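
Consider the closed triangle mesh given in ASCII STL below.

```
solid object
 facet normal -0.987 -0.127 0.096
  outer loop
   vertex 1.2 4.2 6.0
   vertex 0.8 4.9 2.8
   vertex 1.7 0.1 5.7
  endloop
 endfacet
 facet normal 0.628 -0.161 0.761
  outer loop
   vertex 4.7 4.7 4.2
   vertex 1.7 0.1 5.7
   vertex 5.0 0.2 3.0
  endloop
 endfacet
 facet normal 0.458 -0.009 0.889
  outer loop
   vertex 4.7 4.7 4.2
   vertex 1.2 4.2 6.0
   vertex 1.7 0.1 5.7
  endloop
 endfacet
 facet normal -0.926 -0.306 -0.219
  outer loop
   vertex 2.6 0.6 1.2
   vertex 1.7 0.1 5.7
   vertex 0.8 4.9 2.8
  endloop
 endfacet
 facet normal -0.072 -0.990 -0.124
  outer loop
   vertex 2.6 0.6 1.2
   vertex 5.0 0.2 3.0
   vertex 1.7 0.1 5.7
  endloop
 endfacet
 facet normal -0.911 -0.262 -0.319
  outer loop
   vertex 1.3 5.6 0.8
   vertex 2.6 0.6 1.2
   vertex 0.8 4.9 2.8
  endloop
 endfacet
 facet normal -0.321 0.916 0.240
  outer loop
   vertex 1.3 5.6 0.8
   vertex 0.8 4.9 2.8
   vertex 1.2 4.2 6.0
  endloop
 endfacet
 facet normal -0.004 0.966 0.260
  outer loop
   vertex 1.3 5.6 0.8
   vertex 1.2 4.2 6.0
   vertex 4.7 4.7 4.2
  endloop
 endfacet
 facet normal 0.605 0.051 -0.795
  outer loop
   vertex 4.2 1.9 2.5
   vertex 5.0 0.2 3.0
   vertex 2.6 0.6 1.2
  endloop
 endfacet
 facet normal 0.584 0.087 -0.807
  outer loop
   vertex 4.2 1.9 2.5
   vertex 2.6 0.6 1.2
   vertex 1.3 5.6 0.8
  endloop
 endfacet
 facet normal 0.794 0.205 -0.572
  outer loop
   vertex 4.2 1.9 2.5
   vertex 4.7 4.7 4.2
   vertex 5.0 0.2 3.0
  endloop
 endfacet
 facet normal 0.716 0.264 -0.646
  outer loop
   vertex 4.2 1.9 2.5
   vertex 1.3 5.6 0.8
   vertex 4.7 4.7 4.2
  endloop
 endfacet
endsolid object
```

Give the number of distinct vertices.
8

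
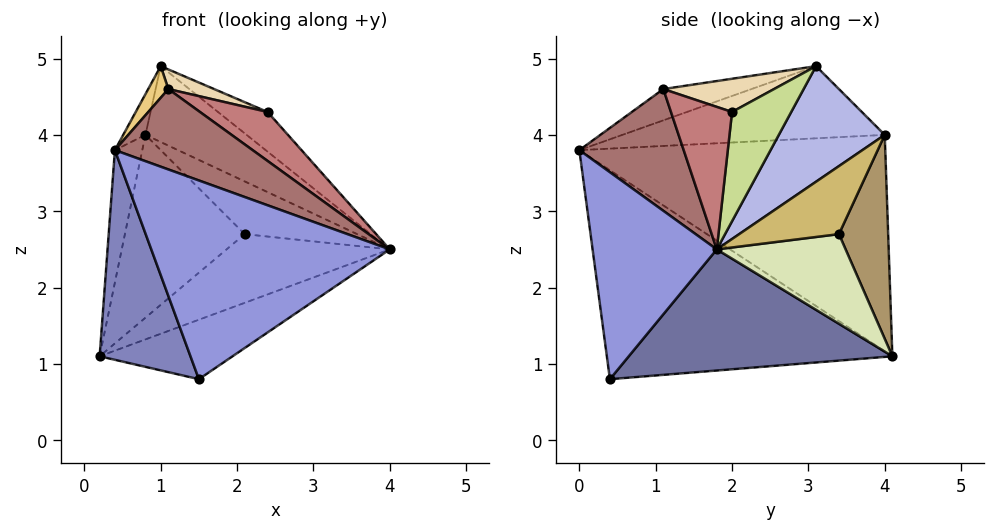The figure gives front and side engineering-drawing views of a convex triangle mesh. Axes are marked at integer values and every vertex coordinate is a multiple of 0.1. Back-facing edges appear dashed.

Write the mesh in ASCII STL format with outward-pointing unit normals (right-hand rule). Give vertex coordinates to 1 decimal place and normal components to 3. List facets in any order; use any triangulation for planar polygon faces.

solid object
 facet normal 0.456 0.230 -0.860
  outer loop
   vertex 1.5 0.4 0.8
   vertex 0.2 4.1 1.1
   vertex 4.0 1.8 2.5
  endloop
 endfacet
 facet normal -0.888 -0.282 -0.363
  outer loop
   vertex 1.5 0.4 0.8
   vertex 0.4 0.0 3.8
   vertex 0.2 4.1 1.1
  endloop
 endfacet
 facet normal 0.461 -0.886 0.051
  outer loop
   vertex 1.5 0.4 0.8
   vertex 4.0 1.8 2.5
   vertex 0.4 0.0 3.8
  endloop
 endfacet
 facet normal 0.639 0.610 0.468
  outer loop
   vertex 0.8 4.0 4.0
   vertex 1.0 3.1 4.9
   vertex 4.0 1.8 2.5
  endloop
 endfacet
 facet normal -0.975 0.087 0.205
  outer loop
   vertex 0.8 4.0 4.0
   vertex 0.2 4.1 1.1
   vertex 0.4 0.0 3.8
  endloop
 endfacet
 facet normal -0.953 0.081 0.292
  outer loop
   vertex 0.8 4.0 4.0
   vertex 0.4 0.0 3.8
   vertex 1.0 3.1 4.9
  endloop
 endfacet
 facet normal 0.654 0.549 0.521
  outer loop
   vertex 2.4 2.0 4.3
   vertex 4.0 1.8 2.5
   vertex 1.0 3.1 4.9
  endloop
 endfacet
 facet normal 0.577 0.731 -0.365
  outer loop
   vertex 2.1 3.4 2.7
   vertex 4.0 1.8 2.5
   vertex 0.2 4.1 1.1
  endloop
 endfacet
 facet normal 0.380 0.924 -0.047
  outer loop
   vertex 2.1 3.4 2.7
   vertex 0.2 4.1 1.1
   vertex 0.8 4.0 4.0
  endloop
 endfacet
 facet normal 0.632 0.713 0.303
  outer loop
   vertex 2.1 3.4 2.7
   vertex 0.8 4.0 4.0
   vertex 4.0 1.8 2.5
  endloop
 endfacet
 facet normal -0.637 -0.145 0.757
  outer loop
   vertex 1.1 1.1 4.6
   vertex 1.0 3.1 4.9
   vertex 0.4 0.0 3.8
  endloop
 endfacet
 facet normal 0.305 -0.126 0.944
  outer loop
   vertex 1.1 1.1 4.6
   vertex 2.4 2.0 4.3
   vertex 1.0 3.1 4.9
  endloop
 endfacet
 facet normal 0.525 -0.693 0.494
  outer loop
   vertex 1.1 1.1 4.6
   vertex 0.4 0.0 3.8
   vertex 4.0 1.8 2.5
  endloop
 endfacet
 facet normal 0.555 -0.614 0.561
  outer loop
   vertex 1.1 1.1 4.6
   vertex 4.0 1.8 2.5
   vertex 2.4 2.0 4.3
  endloop
 endfacet
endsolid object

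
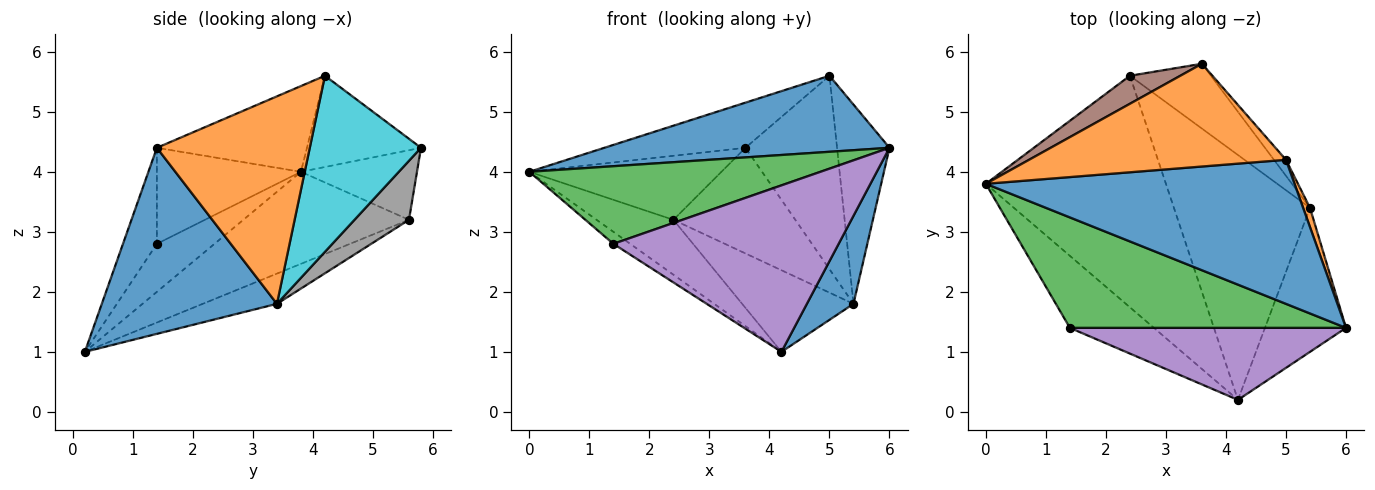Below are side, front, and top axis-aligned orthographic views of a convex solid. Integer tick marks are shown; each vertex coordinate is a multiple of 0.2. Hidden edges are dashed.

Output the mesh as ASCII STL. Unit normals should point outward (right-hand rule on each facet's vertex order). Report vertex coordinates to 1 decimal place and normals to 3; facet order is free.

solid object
 facet normal -0.239 -0.453 0.859
  outer loop
   vertex 5.0 4.2 5.6
   vertex 0.0 3.8 4.0
   vertex 6.0 1.4 4.4
  endloop
 endfacet
 facet normal -0.309 0.382 0.871
  outer loop
   vertex 5.0 4.2 5.6
   vertex 3.6 5.8 4.4
   vertex 0.0 3.8 4.0
  endloop
 endfacet
 facet normal -0.274 -0.553 0.787
  outer loop
   vertex 1.4 1.4 2.8
   vertex 6.0 1.4 4.4
   vertex 0.0 3.8 4.0
  endloop
 endfacet
 facet normal -0.491 0.143 -0.859
  outer loop
   vertex 1.4 1.4 2.8
   vertex 0.0 3.8 4.0
   vertex 4.2 0.2 1.0
  endloop
 endfacet
 facet normal -0.137 -0.909 0.393
  outer loop
   vertex 1.4 1.4 2.8
   vertex 4.2 0.2 1.0
   vertex 6.0 1.4 4.4
  endloop
 endfacet
 facet normal -0.484 0.802 0.351
  outer loop
   vertex 2.4 5.6 3.2
   vertex 0.0 3.8 4.0
   vertex 3.6 5.8 4.4
  endloop
 endfacet
 facet normal -0.445 0.207 -0.871
  outer loop
   vertex 2.4 5.6 3.2
   vertex 4.2 0.2 1.0
   vertex 0.0 3.8 4.0
  endloop
 endfacet
 facet normal 0.356 0.796 -0.489
  outer loop
   vertex 5.4 3.4 1.8
   vertex 2.4 5.6 3.2
   vertex 3.6 5.8 4.4
  endloop
 endfacet
 facet normal -0.206 0.309 -0.928
  outer loop
   vertex 5.4 3.4 1.8
   vertex 4.2 0.2 1.0
   vertex 2.4 5.6 3.2
  endloop
 endfacet
 facet normal 0.771 0.635 -0.053
  outer loop
   vertex 5.4 3.4 1.8
   vertex 3.6 5.8 4.4
   vertex 5.0 4.2 5.6
  endloop
 endfacet
 facet normal 0.891 -0.237 -0.388
  outer loop
   vertex 5.4 3.4 1.8
   vertex 6.0 1.4 4.4
   vertex 4.2 0.2 1.0
  endloop
 endfacet
 facet normal 0.945 0.324 0.031
  outer loop
   vertex 5.4 3.4 1.8
   vertex 5.0 4.2 5.6
   vertex 6.0 1.4 4.4
  endloop
 endfacet
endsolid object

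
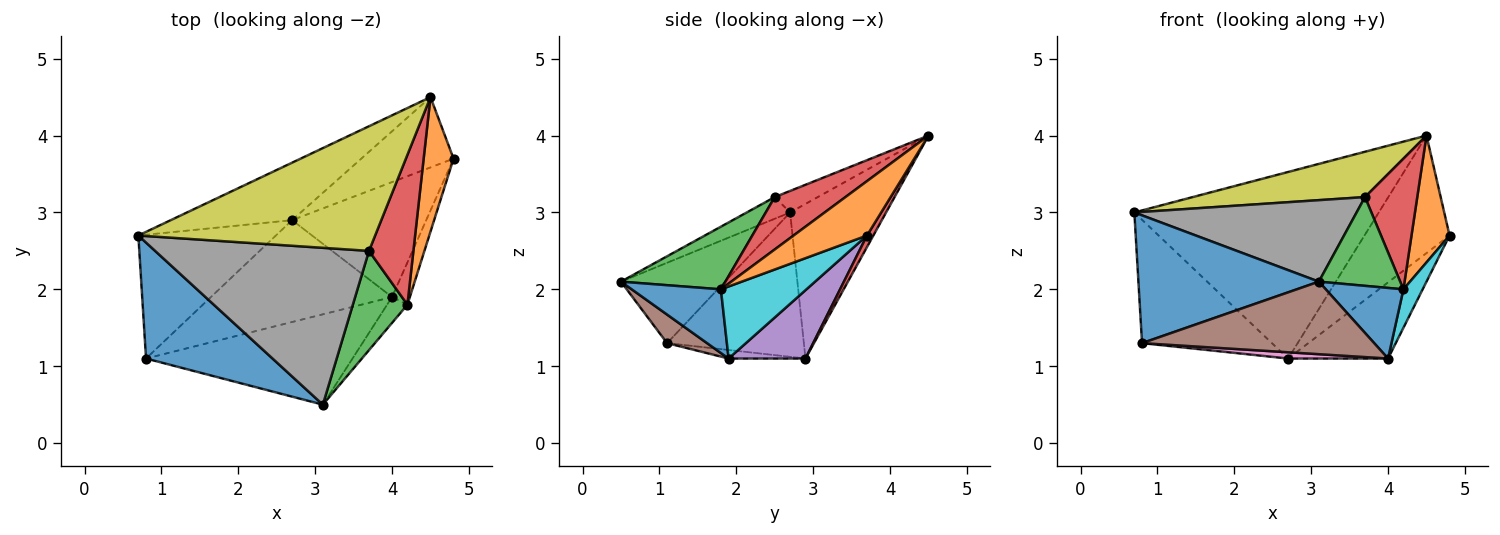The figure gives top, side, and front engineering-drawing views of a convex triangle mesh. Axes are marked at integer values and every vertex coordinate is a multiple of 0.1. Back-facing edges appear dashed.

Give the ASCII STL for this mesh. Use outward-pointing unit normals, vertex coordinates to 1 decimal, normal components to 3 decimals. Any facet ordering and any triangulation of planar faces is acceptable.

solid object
 facet normal -0.393 -0.681 0.618
  outer loop
   vertex 0.8 1.1 1.3
   vertex 3.1 0.5 2.1
   vertex 0.7 2.7 3.0
  endloop
 endfacet
 facet normal -0.597 0.567 -0.568
  outer loop
   vertex 0.8 1.1 1.3
   vertex 0.7 2.7 3.0
   vertex 2.7 2.9 1.1
  endloop
 endfacet
 facet normal -0.351 0.895 -0.276
  outer loop
   vertex 4.5 4.5 4.0
   vertex 2.7 2.9 1.1
   vertex 0.7 2.7 3.0
  endloop
 endfacet
 facet normal 0.064 0.856 -0.512
  outer loop
   vertex 4.5 4.5 4.0
   vertex 4.8 3.7 2.7
   vertex 2.7 2.9 1.1
  endloop
 endfacet
 facet normal 0.391 0.508 -0.767
  outer loop
   vertex 4.0 1.9 1.1
   vertex 2.7 2.9 1.1
   vertex 4.8 3.7 2.7
  endloop
 endfacet
 facet normal 0.107 -0.623 -0.775
  outer loop
   vertex 4.0 1.9 1.1
   vertex 3.1 0.5 2.1
   vertex 0.8 1.1 1.3
  endloop
 endfacet
 facet normal -0.047 -0.061 -0.997
  outer loop
   vertex 4.0 1.9 1.1
   vertex 0.8 1.1 1.3
   vertex 2.7 2.9 1.1
  endloop
 endfacet
 facet normal -0.090 -0.459 0.884
  outer loop
   vertex 3.7 2.5 3.2
   vertex 0.7 2.7 3.0
   vertex 3.1 0.5 2.1
  endloop
 endfacet
 facet normal -0.085 -0.341 0.936
  outer loop
   vertex 3.7 2.5 3.2
   vertex 4.5 4.5 4.0
   vertex 0.7 2.7 3.0
  endloop
 endfacet
 facet normal 0.948 -0.213 -0.234
  outer loop
   vertex 4.2 1.8 2.0
   vertex 4.0 1.9 1.1
   vertex 4.8 3.7 2.7
  endloop
 endfacet
 facet normal 0.733 -0.638 -0.234
  outer loop
   vertex 4.2 1.8 2.0
   vertex 3.1 0.5 2.1
   vertex 4.0 1.9 1.1
  endloop
 endfacet
 facet normal 0.798 -0.414 0.439
  outer loop
   vertex 4.2 1.8 2.0
   vertex 4.8 3.7 2.7
   vertex 4.5 4.5 4.0
  endloop
 endfacet
 facet normal 0.650 -0.507 0.566
  outer loop
   vertex 4.2 1.8 2.0
   vertex 3.7 2.5 3.2
   vertex 3.1 0.5 2.1
  endloop
 endfacet
 facet normal 0.664 -0.491 0.563
  outer loop
   vertex 4.2 1.8 2.0
   vertex 4.5 4.5 4.0
   vertex 3.7 2.5 3.2
  endloop
 endfacet
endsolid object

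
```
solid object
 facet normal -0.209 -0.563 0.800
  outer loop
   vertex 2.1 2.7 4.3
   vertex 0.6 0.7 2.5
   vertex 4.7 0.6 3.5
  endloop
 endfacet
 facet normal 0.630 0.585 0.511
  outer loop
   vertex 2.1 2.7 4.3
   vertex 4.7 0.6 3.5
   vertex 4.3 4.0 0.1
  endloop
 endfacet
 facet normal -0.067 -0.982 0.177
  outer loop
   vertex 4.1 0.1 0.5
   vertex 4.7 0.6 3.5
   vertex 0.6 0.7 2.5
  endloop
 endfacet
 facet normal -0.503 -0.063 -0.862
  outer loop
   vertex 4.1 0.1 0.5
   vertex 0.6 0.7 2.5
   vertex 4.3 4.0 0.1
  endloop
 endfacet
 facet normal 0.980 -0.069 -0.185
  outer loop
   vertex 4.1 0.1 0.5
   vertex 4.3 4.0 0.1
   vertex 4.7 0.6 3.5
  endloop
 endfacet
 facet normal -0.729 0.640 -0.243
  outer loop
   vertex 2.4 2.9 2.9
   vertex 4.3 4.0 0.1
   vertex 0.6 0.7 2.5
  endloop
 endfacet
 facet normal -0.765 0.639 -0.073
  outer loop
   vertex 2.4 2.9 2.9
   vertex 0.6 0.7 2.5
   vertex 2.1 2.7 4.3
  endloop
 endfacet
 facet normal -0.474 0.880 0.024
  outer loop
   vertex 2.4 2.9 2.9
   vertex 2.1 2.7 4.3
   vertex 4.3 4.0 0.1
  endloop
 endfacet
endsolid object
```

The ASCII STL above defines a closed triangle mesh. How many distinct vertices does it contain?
6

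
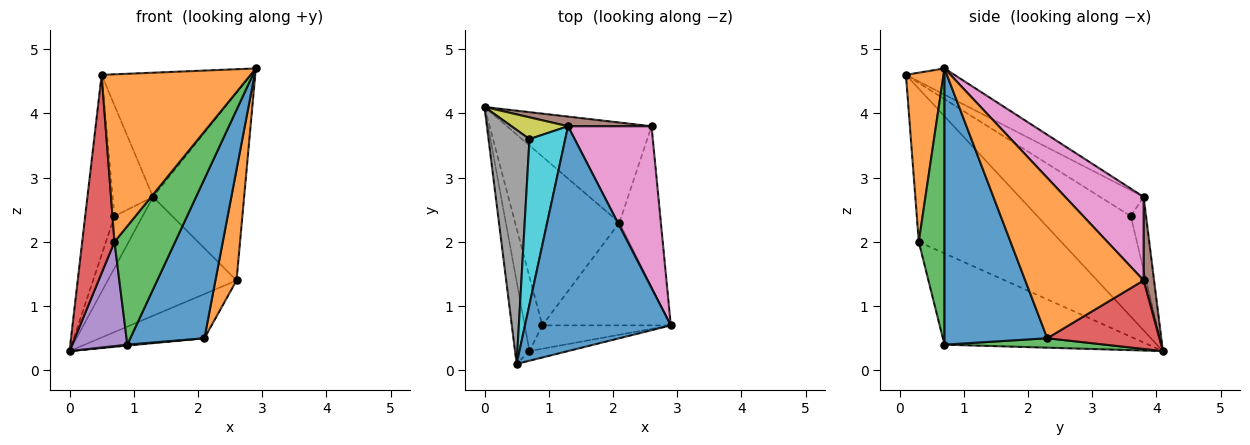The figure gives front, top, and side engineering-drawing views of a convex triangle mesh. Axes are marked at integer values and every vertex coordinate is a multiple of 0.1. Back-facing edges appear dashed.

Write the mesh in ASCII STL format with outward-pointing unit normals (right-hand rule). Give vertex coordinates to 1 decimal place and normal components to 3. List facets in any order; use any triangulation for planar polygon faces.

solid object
 facet normal -0.155 0.478 0.865
  outer loop
   vertex 1.3 3.8 2.7
   vertex 0.5 0.1 4.6
   vertex 2.9 0.7 4.7
  endloop
 endfacet
 facet normal 0.244 -0.968 -0.056
  outer loop
   vertex 0.7 0.3 2.0
   vertex 2.9 0.7 4.7
   vertex 0.5 0.1 4.6
  endloop
 endfacet
 facet normal 0.384 -0.906 -0.179
  outer loop
   vertex 0.7 0.3 2.0
   vertex 0.9 0.7 0.4
   vertex 2.9 0.7 4.7
  endloop
 endfacet
 facet normal -0.971 -0.220 -0.092
  outer loop
   vertex 0.7 0.3 2.0
   vertex 0.5 0.1 4.6
   vertex 0.0 4.1 0.3
  endloop
 endfacet
 facet normal -0.949 -0.257 -0.183
  outer loop
   vertex 0.7 0.3 2.0
   vertex 0.0 4.1 0.3
   vertex 0.9 0.7 0.4
  endloop
 endfacet
 facet normal 0.081 0.993 0.081
  outer loop
   vertex 2.6 3.8 1.4
   vertex 0.0 4.1 0.3
   vertex 1.3 3.8 2.7
  endloop
 endfacet
 facet normal 0.546 0.635 0.546
  outer loop
   vertex 2.6 3.8 1.4
   vertex 1.3 3.8 2.7
   vertex 2.9 0.7 4.7
  endloop
 endfacet
 facet normal -0.889 0.279 0.363
  outer loop
   vertex 0.7 3.6 2.4
   vertex 0.0 4.1 0.3
   vertex 0.5 0.1 4.6
  endloop
 endfacet
 facet normal -0.448 0.825 0.346
  outer loop
   vertex 0.7 3.6 2.4
   vertex 1.3 3.8 2.7
   vertex 0.0 4.1 0.3
  endloop
 endfacet
 facet normal -0.515 0.477 0.712
  outer loop
   vertex 0.7 3.6 2.4
   vertex 0.5 0.1 4.6
   vertex 1.3 3.8 2.7
  endloop
 endfacet
 facet normal 0.759 -0.547 -0.353
  outer loop
   vertex 2.1 2.3 0.5
   vertex 2.9 0.7 4.7
   vertex 0.9 0.7 0.4
  endloop
 endfacet
 facet normal 0.954 -0.170 -0.247
  outer loop
   vertex 2.1 2.3 0.5
   vertex 2.6 3.8 1.4
   vertex 2.9 0.7 4.7
  endloop
 endfacet
 facet normal 0.090 -0.005 -0.996
  outer loop
   vertex 2.1 2.3 0.5
   vertex 0.9 0.7 0.4
   vertex 0.0 4.1 0.3
  endloop
 endfacet
 facet normal 0.398 0.371 -0.839
  outer loop
   vertex 2.1 2.3 0.5
   vertex 0.0 4.1 0.3
   vertex 2.6 3.8 1.4
  endloop
 endfacet
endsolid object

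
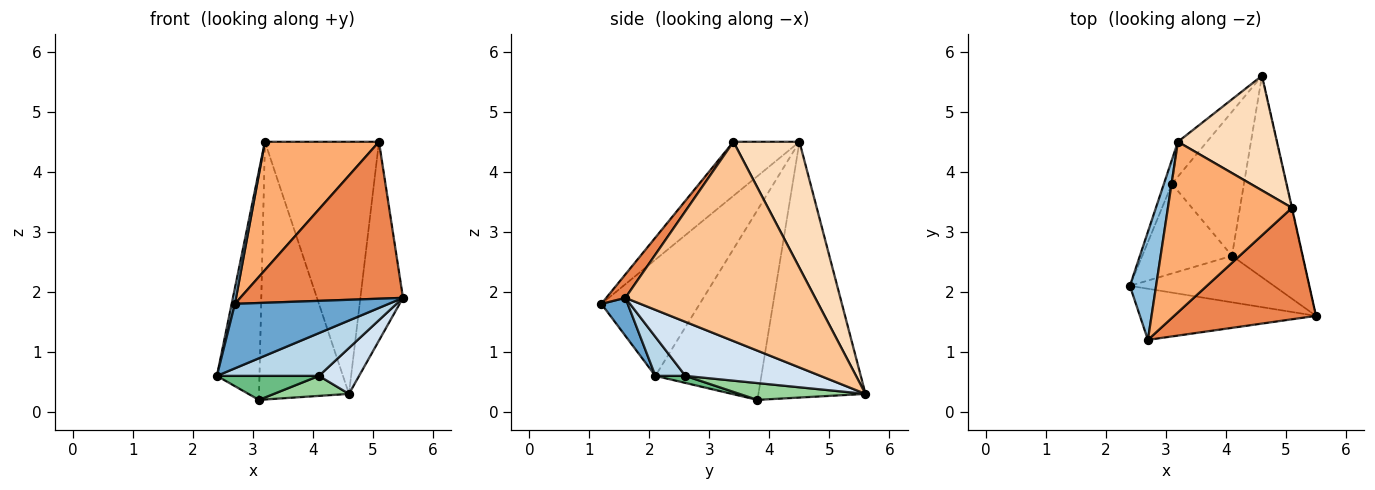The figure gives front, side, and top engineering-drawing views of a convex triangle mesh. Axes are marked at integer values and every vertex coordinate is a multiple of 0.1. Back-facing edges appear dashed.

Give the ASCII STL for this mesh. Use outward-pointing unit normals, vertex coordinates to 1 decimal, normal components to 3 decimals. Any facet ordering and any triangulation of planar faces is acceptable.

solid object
 facet normal 0.133 -0.777 -0.616
  outer loop
   vertex 2.7 1.2 1.8
   vertex 2.4 2.1 0.6
   vertex 5.5 1.6 1.9
  endloop
 endfacet
 facet normal -0.975 -0.032 0.220
  outer loop
   vertex 2.7 1.2 1.8
   vertex 3.2 4.5 4.5
   vertex 2.4 2.1 0.6
  endloop
 endfacet
 facet normal 0.195 -0.664 -0.721
  outer loop
   vertex 4.1 2.6 0.6
   vertex 5.5 1.6 1.9
   vertex 2.4 2.1 0.6
  endloop
 endfacet
 facet normal 0.598 -0.178 -0.781
  outer loop
   vertex 4.1 2.6 0.6
   vertex 4.6 5.6 0.3
   vertex 5.5 1.6 1.9
  endloop
 endfacet
 facet normal 0.095 -0.812 0.576
  outer loop
   vertex 5.1 3.4 4.5
   vertex 2.7 1.2 1.8
   vertex 5.5 1.6 1.9
  endloop
 endfacet
 facet normal -0.329 -0.568 0.755
  outer loop
   vertex 5.1 3.4 4.5
   vertex 3.2 4.5 4.5
   vertex 2.7 1.2 1.8
  endloop
 endfacet
 facet normal 0.976 0.219 -0.001
  outer loop
   vertex 5.1 3.4 4.5
   vertex 5.5 1.6 1.9
   vertex 4.6 5.6 0.3
  endloop
 endfacet
 facet normal 0.466 0.805 0.366
  outer loop
   vertex 5.1 3.4 4.5
   vertex 4.6 5.6 0.3
   vertex 3.2 4.5 4.5
  endloop
 endfacet
 facet normal 0.076 -0.258 -0.963
  outer loop
   vertex 3.1 3.8 0.2
   vertex 4.1 2.6 0.6
   vertex 2.4 2.1 0.6
  endloop
 endfacet
 facet normal 0.225 -0.134 -0.965
  outer loop
   vertex 3.1 3.8 0.2
   vertex 4.6 5.6 0.3
   vertex 4.1 2.6 0.6
  endloop
 endfacet
 facet normal -0.927 0.373 -0.039
  outer loop
   vertex 3.1 3.8 0.2
   vertex 2.4 2.1 0.6
   vertex 3.2 4.5 4.5
  endloop
 endfacet
 facet normal -0.763 0.641 -0.087
  outer loop
   vertex 3.1 3.8 0.2
   vertex 3.2 4.5 4.5
   vertex 4.6 5.6 0.3
  endloop
 endfacet
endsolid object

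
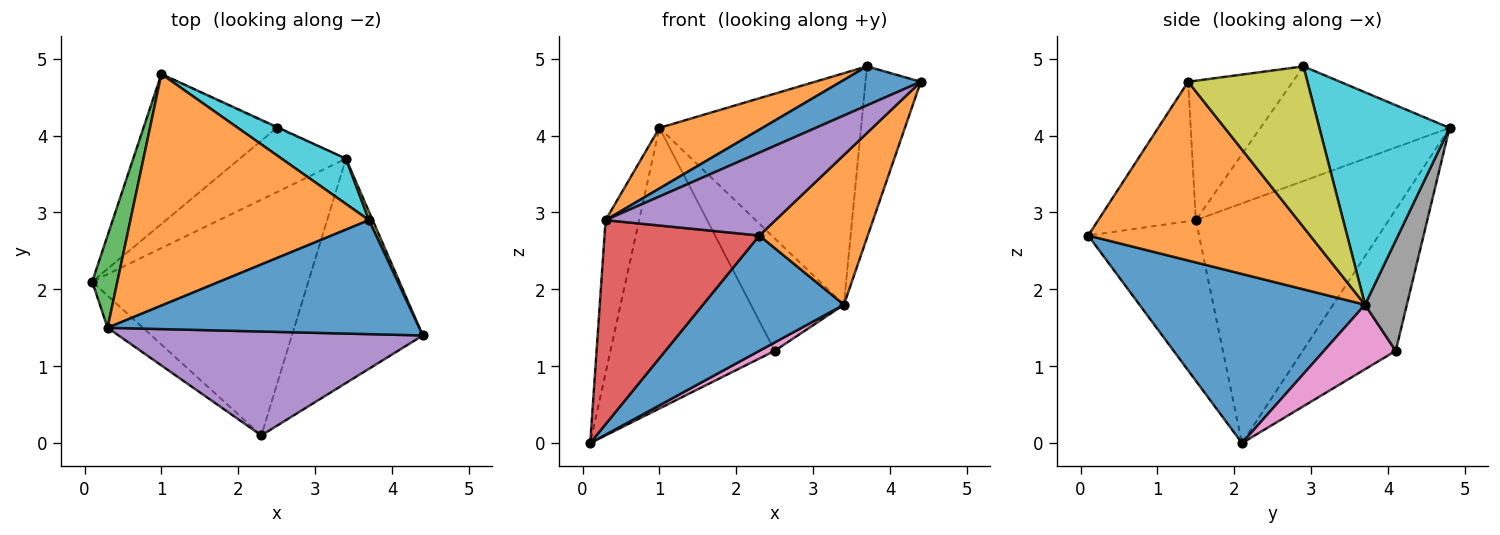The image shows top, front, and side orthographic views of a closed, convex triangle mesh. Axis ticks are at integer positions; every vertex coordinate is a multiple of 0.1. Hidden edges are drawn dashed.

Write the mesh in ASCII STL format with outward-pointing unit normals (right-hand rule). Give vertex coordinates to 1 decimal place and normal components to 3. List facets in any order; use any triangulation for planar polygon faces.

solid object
 facet normal 0.575 -0.359 -0.735
  outer loop
   vertex 3.4 3.7 1.8
   vertex 2.3 0.1 2.7
   vertex 0.1 2.1 0.0
  endloop
 endfacet
 facet normal 0.751 -0.367 -0.550
  outer loop
   vertex 3.4 3.7 1.8
   vertex 4.4 1.4 4.7
   vertex 2.3 0.1 2.7
  endloop
 endfacet
 facet normal -0.980 0.170 0.103
  outer loop
   vertex 0.3 1.5 2.9
   vertex 1.0 4.8 4.1
   vertex 0.1 2.1 0.0
  endloop
 endfacet
 facet normal -0.577 -0.807 -0.127
  outer loop
   vertex 0.3 1.5 2.9
   vertex 0.1 2.1 0.0
   vertex 2.3 0.1 2.7
  endloop
 endfacet
 facet normal -0.337 -0.587 0.736
  outer loop
   vertex 0.3 1.5 2.9
   vertex 2.3 0.1 2.7
   vertex 4.4 1.4 4.7
  endloop
 endfacet
 facet normal -0.447 0.789 -0.422
  outer loop
   vertex 2.5 4.1 1.2
   vertex 0.1 2.1 0.0
   vertex 1.0 4.8 4.1
  endloop
 endfacet
 facet normal 0.517 -0.111 -0.849
  outer loop
   vertex 2.5 4.1 1.2
   vertex 3.4 3.7 1.8
   vertex 0.1 2.1 0.0
  endloop
 endfacet
 facet normal 0.410 0.912 -0.008
  outer loop
   vertex 2.5 4.1 1.2
   vertex 1.0 4.8 4.1
   vertex 3.4 3.7 1.8
  endloop
 endfacet
 facet normal 0.907 0.421 0.021
  outer loop
   vertex 3.7 2.9 4.9
   vertex 4.4 1.4 4.7
   vertex 3.4 3.7 1.8
  endloop
 endfacet
 facet normal 0.535 0.829 0.162
  outer loop
   vertex 3.7 2.9 4.9
   vertex 3.4 3.7 1.8
   vertex 1.0 4.8 4.1
  endloop
 endfacet
 facet normal -0.390 -0.298 0.871
  outer loop
   vertex 3.7 2.9 4.9
   vertex 0.3 1.5 2.9
   vertex 4.4 1.4 4.7
  endloop
 endfacet
 facet normal -0.422 -0.230 0.877
  outer loop
   vertex 3.7 2.9 4.9
   vertex 1.0 4.8 4.1
   vertex 0.3 1.5 2.9
  endloop
 endfacet
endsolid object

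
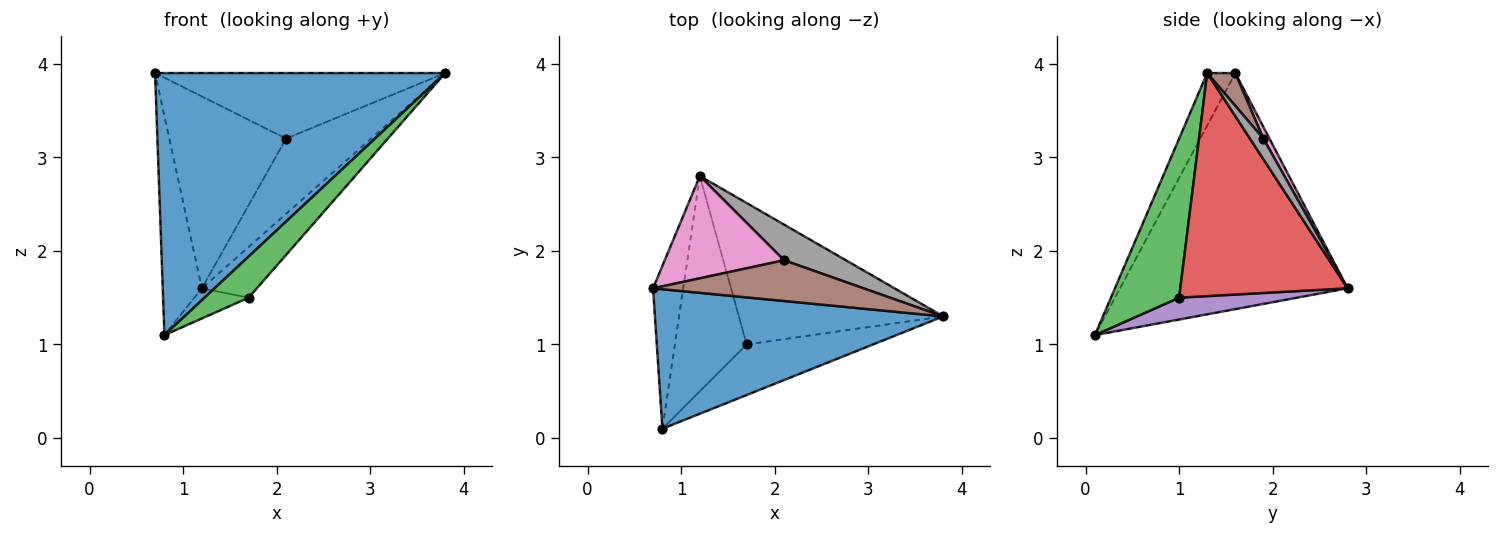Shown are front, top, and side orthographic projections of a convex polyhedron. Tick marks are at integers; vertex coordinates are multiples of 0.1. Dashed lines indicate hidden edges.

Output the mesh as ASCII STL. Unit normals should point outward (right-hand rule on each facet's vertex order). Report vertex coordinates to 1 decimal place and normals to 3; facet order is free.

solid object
 facet normal -0.085 -0.880 0.468
  outer loop
   vertex 0.8 0.1 1.1
   vertex 3.8 1.3 3.9
   vertex 0.7 1.6 3.9
  endloop
 endfacet
 facet normal -0.978 0.168 -0.125
  outer loop
   vertex 1.2 2.8 1.6
   vertex 0.8 0.1 1.1
   vertex 0.7 1.6 3.9
  endloop
 endfacet
 facet normal 0.699 -0.452 -0.555
  outer loop
   vertex 1.7 1.0 1.5
   vertex 3.8 1.3 3.9
   vertex 0.8 0.1 1.1
  endloop
 endfacet
 facet normal 0.717 0.236 -0.656
  outer loop
   vertex 1.7 1.0 1.5
   vertex 1.2 2.8 1.6
   vertex 3.8 1.3 3.9
  endloop
 endfacet
 facet normal 0.289 0.133 -0.948
  outer loop
   vertex 1.7 1.0 1.5
   vertex 0.8 0.1 1.1
   vertex 1.2 2.8 1.6
  endloop
 endfacet
 facet normal 0.082 0.846 0.526
  outer loop
   vertex 2.1 1.9 3.2
   vertex 0.7 1.6 3.9
   vertex 3.8 1.3 3.9
  endloop
 endfacet
 facet normal 0.046 0.882 0.470
  outer loop
   vertex 2.1 1.9 3.2
   vertex 1.2 2.8 1.6
   vertex 0.7 1.6 3.9
  endloop
 endfacet
 facet normal 0.141 0.895 0.424
  outer loop
   vertex 2.1 1.9 3.2
   vertex 3.8 1.3 3.9
   vertex 1.2 2.8 1.6
  endloop
 endfacet
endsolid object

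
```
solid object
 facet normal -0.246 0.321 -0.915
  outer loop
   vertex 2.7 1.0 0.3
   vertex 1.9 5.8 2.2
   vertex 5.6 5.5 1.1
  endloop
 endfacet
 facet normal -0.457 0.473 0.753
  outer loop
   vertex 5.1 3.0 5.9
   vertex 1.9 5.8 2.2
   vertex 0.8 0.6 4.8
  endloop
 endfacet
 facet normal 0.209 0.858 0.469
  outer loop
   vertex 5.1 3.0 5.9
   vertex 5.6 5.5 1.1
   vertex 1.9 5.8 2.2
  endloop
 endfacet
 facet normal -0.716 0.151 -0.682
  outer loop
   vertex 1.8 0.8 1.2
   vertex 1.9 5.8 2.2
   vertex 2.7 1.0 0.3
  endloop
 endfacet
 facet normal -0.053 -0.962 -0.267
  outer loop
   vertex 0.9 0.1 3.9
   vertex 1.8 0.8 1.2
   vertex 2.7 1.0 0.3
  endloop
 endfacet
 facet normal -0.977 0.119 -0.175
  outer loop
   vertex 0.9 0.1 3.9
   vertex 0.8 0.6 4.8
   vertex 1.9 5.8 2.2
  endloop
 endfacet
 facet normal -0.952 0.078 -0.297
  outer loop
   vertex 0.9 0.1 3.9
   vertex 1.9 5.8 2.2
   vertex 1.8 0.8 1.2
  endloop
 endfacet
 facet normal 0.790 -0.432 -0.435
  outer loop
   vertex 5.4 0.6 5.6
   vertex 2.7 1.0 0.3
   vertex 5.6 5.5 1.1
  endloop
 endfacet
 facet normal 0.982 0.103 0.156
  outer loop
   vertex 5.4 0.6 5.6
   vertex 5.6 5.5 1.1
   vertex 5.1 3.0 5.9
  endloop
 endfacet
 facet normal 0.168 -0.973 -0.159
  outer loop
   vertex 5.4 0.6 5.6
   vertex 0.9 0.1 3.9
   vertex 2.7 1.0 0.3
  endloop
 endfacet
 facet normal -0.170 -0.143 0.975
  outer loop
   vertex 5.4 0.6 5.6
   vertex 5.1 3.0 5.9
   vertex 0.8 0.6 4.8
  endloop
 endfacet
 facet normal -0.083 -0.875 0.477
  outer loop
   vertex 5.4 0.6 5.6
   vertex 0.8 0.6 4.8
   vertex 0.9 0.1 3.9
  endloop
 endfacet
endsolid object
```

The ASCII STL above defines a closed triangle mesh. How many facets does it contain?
12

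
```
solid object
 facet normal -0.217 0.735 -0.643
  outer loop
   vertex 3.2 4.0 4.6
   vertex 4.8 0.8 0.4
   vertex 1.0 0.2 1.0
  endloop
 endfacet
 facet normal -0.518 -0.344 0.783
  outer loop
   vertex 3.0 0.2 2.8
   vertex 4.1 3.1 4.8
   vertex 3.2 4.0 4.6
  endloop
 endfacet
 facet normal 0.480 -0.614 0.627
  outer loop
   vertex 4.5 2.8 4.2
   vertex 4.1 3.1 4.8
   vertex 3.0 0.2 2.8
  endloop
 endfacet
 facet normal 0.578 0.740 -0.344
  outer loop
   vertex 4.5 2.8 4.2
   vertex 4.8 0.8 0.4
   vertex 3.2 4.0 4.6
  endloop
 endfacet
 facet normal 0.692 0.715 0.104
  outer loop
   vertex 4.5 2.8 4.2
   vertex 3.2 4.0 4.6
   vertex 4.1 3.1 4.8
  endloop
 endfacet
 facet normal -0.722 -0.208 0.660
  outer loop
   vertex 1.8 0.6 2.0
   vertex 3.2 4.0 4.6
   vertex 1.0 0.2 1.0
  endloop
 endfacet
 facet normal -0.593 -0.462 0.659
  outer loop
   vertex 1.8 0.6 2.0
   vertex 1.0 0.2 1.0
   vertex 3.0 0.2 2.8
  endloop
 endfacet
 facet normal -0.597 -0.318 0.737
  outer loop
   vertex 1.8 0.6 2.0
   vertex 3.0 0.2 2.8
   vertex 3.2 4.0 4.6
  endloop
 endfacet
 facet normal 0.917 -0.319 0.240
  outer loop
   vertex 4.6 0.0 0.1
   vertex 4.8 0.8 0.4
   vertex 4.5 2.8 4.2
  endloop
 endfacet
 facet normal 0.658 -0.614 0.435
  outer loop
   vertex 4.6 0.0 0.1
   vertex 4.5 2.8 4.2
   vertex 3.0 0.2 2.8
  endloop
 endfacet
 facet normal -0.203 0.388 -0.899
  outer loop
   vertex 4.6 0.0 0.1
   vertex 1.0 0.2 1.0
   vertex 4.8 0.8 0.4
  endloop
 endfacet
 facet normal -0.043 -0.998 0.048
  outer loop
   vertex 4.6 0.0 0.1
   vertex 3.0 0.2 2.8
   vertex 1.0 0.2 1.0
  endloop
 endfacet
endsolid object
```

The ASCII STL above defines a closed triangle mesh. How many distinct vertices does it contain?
8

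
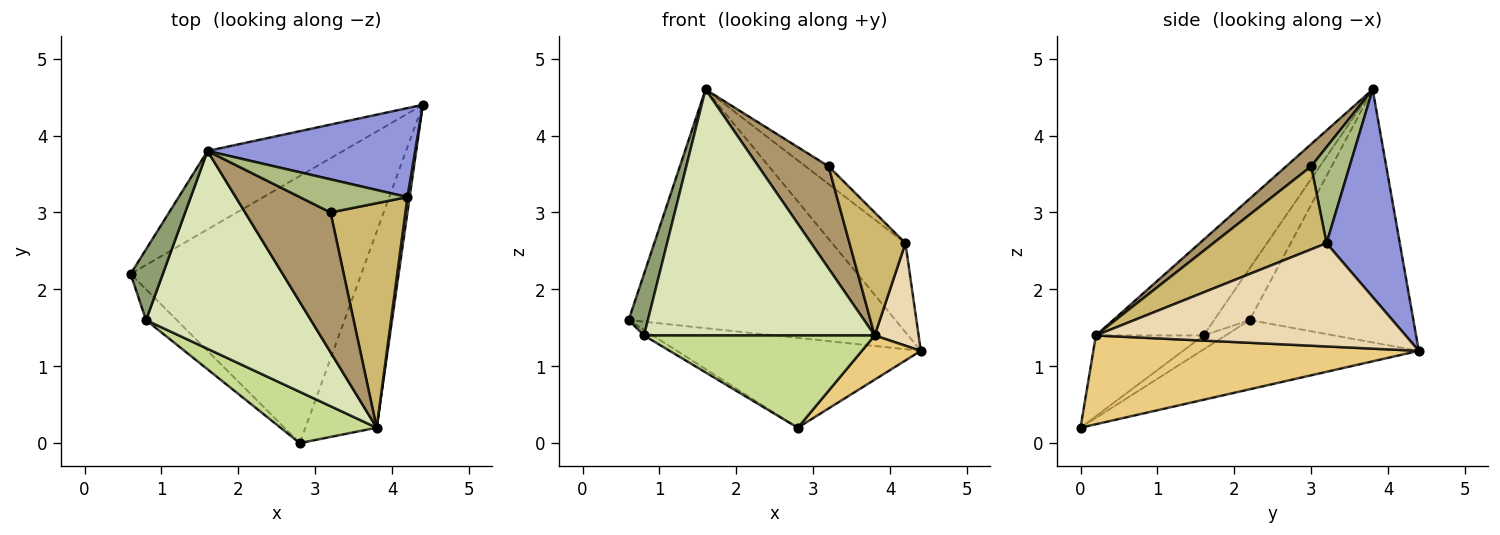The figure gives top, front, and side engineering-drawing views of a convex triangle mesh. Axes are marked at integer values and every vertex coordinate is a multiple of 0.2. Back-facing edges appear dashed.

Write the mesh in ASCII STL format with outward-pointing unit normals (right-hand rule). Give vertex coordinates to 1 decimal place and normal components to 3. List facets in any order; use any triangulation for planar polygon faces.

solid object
 facet normal -0.274 0.307 -0.912
  outer loop
   vertex 2.8 0.0 0.2
   vertex 0.6 2.2 1.6
   vertex 4.4 4.4 1.2
  endloop
 endfacet
 facet normal -0.504 0.821 -0.270
  outer loop
   vertex 1.6 3.8 4.6
   vertex 4.4 4.4 1.2
   vertex 0.6 2.2 1.6
  endloop
 endfacet
 facet normal 0.577 0.577 0.577
  outer loop
   vertex 4.2 3.2 2.6
   vertex 4.4 4.4 1.2
   vertex 1.6 3.8 4.6
  endloop
 endfacet
 facet normal -0.408 0.163 -0.898
  outer loop
   vertex 0.8 1.6 1.4
   vertex 0.6 2.2 1.6
   vertex 2.8 0.0 0.2
  endloop
 endfacet
 facet normal -0.772 -0.417 0.480
  outer loop
   vertex 0.8 1.6 1.4
   vertex 1.6 3.8 4.6
   vertex 0.6 2.2 1.6
  endloop
 endfacet
 facet normal 0.618 0.371 0.693
  outer loop
   vertex 3.2 3.0 3.6
   vertex 4.2 3.2 2.6
   vertex 1.6 3.8 4.6
  endloop
 endfacet
 facet normal -0.378 -0.809 0.450
  outer loop
   vertex 3.8 0.2 1.4
   vertex 0.8 1.6 1.4
   vertex 2.8 0.0 0.2
  endloop
 endfacet
 facet normal -0.342 -0.732 0.589
  outer loop
   vertex 3.8 0.2 1.4
   vertex 1.6 3.8 4.6
   vertex 0.8 1.6 1.4
  endloop
 endfacet
 facet normal 0.206 -0.577 0.790
  outer loop
   vertex 3.8 0.2 1.4
   vertex 3.2 3.0 3.6
   vertex 1.6 3.8 4.6
  endloop
 endfacet
 facet normal 0.697 -0.344 0.629
  outer loop
   vertex 3.8 0.2 1.4
   vertex 4.2 3.2 2.6
   vertex 3.2 3.0 3.6
  endloop
 endfacet
 facet normal 0.772 -0.140 -0.620
  outer loop
   vertex 3.8 0.2 1.4
   vertex 2.8 0.0 0.2
   vertex 4.4 4.4 1.2
  endloop
 endfacet
 facet normal 0.990 -0.140 0.021
  outer loop
   vertex 3.8 0.2 1.4
   vertex 4.4 4.4 1.2
   vertex 4.2 3.2 2.6
  endloop
 endfacet
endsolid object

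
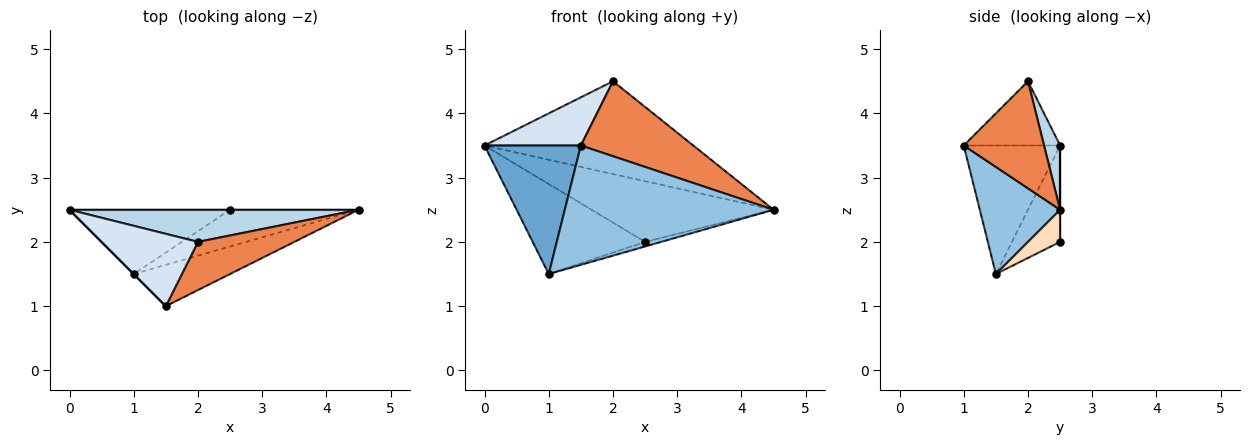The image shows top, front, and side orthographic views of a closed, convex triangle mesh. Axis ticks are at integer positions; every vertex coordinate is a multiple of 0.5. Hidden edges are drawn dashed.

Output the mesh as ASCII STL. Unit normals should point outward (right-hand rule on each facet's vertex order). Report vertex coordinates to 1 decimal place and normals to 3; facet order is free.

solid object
 facet normal -0.707 -0.707 0.000
  outer loop
   vertex 1.0 1.5 1.5
   vertex 1.5 1.0 3.5
   vertex 0.0 2.5 3.5
  endloop
 endfacet
 facet normal 0.342 -0.888 -0.307
  outer loop
   vertex 1.0 1.5 1.5
   vertex 4.5 2.5 2.5
   vertex 1.5 1.0 3.5
  endloop
 endfacet
 facet normal 0.072 0.942 0.326
  outer loop
   vertex 2.0 2.0 4.5
   vertex 4.5 2.5 2.5
   vertex 0.0 2.5 3.5
  endloop
 endfacet
 facet normal -0.485 -0.485 0.728
  outer loop
   vertex 2.0 2.0 4.5
   vertex 0.0 2.5 3.5
   vertex 1.5 1.0 3.5
  endloop
 endfacet
 facet normal 0.515 -0.721 0.464
  outer loop
   vertex 2.0 2.0 4.5
   vertex 1.5 1.0 3.5
   vertex 4.5 2.5 2.5
  endloop
 endfacet
 facet normal 0.000 1.000 0.000
  outer loop
   vertex 2.5 2.5 2.0
   vertex 0.0 2.5 3.5
   vertex 4.5 2.5 2.5
  endloop
 endfacet
 facet normal -0.329 0.768 -0.549
  outer loop
   vertex 2.5 2.5 2.0
   vertex 1.0 1.5 1.5
   vertex 0.0 2.5 3.5
  endloop
 endfacet
 facet normal 0.241 0.120 -0.963
  outer loop
   vertex 2.5 2.5 2.0
   vertex 4.5 2.5 2.5
   vertex 1.0 1.5 1.5
  endloop
 endfacet
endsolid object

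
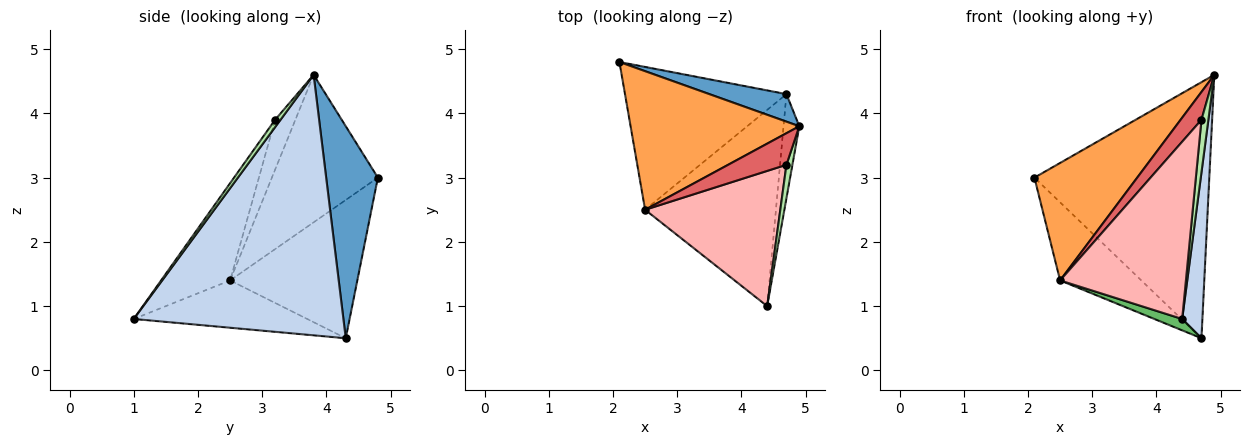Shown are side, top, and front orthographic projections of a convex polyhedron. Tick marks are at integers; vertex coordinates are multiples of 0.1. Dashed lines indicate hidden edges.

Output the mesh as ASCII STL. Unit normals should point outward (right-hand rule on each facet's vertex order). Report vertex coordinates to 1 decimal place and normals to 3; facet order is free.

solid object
 facet normal 0.282 0.954 0.103
  outer loop
   vertex 4.7 4.3 0.5
   vertex 2.1 4.8 3.0
   vertex 4.9 3.8 4.6
  endloop
 endfacet
 facet normal 0.994 -0.096 -0.060
  outer loop
   vertex 4.7 4.3 0.5
   vertex 4.9 3.8 4.6
   vertex 4.4 1.0 0.8
  endloop
 endfacet
 facet normal -0.555 -0.538 0.635
  outer loop
   vertex 2.5 2.5 1.4
   vertex 4.9 3.8 4.6
   vertex 2.1 4.8 3.0
  endloop
 endfacet
 facet normal -0.601 0.383 -0.701
  outer loop
   vertex 2.5 2.5 1.4
   vertex 2.1 4.8 3.0
   vertex 4.7 4.3 0.5
  endloop
 endfacet
 facet normal -0.340 -0.054 -0.939
  outer loop
   vertex 2.5 2.5 1.4
   vertex 4.7 4.3 0.5
   vertex 4.4 1.0 0.8
  endloop
 endfacet
 facet normal 0.550 -0.705 0.447
  outer loop
   vertex 4.7 3.2 3.9
   vertex 4.4 1.0 0.8
   vertex 4.9 3.8 4.6
  endloop
 endfacet
 facet normal -0.540 -0.556 0.631
  outer loop
   vertex 4.7 3.2 3.9
   vertex 4.9 3.8 4.6
   vertex 2.5 2.5 1.4
  endloop
 endfacet
 facet normal -0.400 -0.729 0.556
  outer loop
   vertex 4.7 3.2 3.9
   vertex 2.5 2.5 1.4
   vertex 4.4 1.0 0.8
  endloop
 endfacet
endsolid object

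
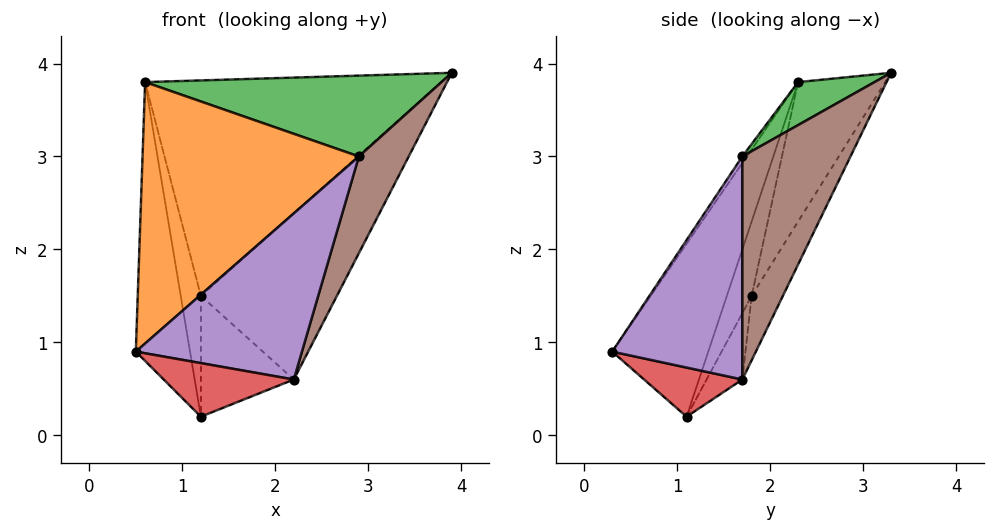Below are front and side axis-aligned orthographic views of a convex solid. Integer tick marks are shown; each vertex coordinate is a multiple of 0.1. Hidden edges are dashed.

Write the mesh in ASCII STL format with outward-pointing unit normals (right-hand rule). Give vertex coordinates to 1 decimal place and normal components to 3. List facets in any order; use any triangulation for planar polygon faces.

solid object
 facet normal -0.832 0.470 -0.295
  outer loop
   vertex 0.6 2.3 3.8
   vertex 1.2 1.1 0.2
   vertex 0.5 0.3 0.9
  endloop
 endfacet
 facet normal -0.017 -0.823 0.568
  outer loop
   vertex 0.6 2.3 3.8
   vertex 0.5 0.3 0.9
   vertex 2.9 1.7 3.0
  endloop
 endfacet
 facet normal 0.142 -0.551 0.822
  outer loop
   vertex 0.6 2.3 3.8
   vertex 2.9 1.7 3.0
   vertex 3.9 3.3 3.9
  endloop
 endfacet
 facet normal 0.576 -0.762 -0.296
  outer loop
   vertex 2.2 1.7 0.6
   vertex 0.5 0.3 0.9
   vertex 1.2 1.1 0.2
  endloop
 endfacet
 facet normal 0.607 -0.775 -0.177
  outer loop
   vertex 2.2 1.7 0.6
   vertex 2.9 1.7 3.0
   vertex 0.5 0.3 0.9
  endloop
 endfacet
 facet normal 0.878 -0.405 -0.256
  outer loop
   vertex 2.2 1.7 0.6
   vertex 3.9 3.3 3.9
   vertex 2.9 1.7 3.0
  endloop
 endfacet
 facet normal -0.735 0.597 -0.322
  outer loop
   vertex 1.2 1.8 1.5
   vertex 1.2 1.1 0.2
   vertex 0.6 2.3 3.8
  endloop
 endfacet
 facet normal -0.321 0.834 -0.449
  outer loop
   vertex 1.2 1.8 1.5
   vertex 2.2 1.7 0.6
   vertex 1.2 1.1 0.2
  endloop
 endfacet
 facet normal -0.272 0.923 -0.272
  outer loop
   vertex 1.2 1.8 1.5
   vertex 0.6 2.3 3.8
   vertex 3.9 3.3 3.9
  endloop
 endfacet
 facet normal -0.211 0.918 -0.336
  outer loop
   vertex 1.2 1.8 1.5
   vertex 3.9 3.3 3.9
   vertex 2.2 1.7 0.6
  endloop
 endfacet
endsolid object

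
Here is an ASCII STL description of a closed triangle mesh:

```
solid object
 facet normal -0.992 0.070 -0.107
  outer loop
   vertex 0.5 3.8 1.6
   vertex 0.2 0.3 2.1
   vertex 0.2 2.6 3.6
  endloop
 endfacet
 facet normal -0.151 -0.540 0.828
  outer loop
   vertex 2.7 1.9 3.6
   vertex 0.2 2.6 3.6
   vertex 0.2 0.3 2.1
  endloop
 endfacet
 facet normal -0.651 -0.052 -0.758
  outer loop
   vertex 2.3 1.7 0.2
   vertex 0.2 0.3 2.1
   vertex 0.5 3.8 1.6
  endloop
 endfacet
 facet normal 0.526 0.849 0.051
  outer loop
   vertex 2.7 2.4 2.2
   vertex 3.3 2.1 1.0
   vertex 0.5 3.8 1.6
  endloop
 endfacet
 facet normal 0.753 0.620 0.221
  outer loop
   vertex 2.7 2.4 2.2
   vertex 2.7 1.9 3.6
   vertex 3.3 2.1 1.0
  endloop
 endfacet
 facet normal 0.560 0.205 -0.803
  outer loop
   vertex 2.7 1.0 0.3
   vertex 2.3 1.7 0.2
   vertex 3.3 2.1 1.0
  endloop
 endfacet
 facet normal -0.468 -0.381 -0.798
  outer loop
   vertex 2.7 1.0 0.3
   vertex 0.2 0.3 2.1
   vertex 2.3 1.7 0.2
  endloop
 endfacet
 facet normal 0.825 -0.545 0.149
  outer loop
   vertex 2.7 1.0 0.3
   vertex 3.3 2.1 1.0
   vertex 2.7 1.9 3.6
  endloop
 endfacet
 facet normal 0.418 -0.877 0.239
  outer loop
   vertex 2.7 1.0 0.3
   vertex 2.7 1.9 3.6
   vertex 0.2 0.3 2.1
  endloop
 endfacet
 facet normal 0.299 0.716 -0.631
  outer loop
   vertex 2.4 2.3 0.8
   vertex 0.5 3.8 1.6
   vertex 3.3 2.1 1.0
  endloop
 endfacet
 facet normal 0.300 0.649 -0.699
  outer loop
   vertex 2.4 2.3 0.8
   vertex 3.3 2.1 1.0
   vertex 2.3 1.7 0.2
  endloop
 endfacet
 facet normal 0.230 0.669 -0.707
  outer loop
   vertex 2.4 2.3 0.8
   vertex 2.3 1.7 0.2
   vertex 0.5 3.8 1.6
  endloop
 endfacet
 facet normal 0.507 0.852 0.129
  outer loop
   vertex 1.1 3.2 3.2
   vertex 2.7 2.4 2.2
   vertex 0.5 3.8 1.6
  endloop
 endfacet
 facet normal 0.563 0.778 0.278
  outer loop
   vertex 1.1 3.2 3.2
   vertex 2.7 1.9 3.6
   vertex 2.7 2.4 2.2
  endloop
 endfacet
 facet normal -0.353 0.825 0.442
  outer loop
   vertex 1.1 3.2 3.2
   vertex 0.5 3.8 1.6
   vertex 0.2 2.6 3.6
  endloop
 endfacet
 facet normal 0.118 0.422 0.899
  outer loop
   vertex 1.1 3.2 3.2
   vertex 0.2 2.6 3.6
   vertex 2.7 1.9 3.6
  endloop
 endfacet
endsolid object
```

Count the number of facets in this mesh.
16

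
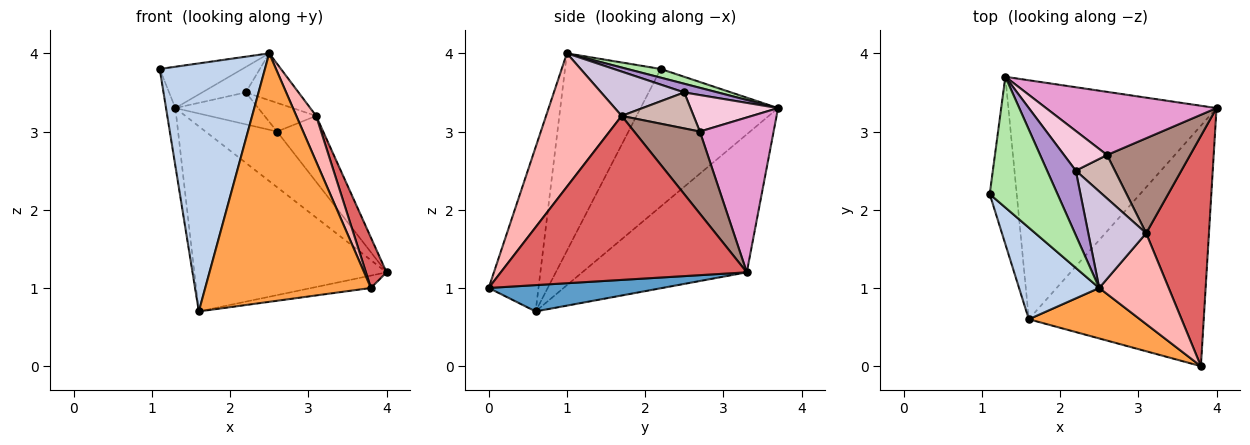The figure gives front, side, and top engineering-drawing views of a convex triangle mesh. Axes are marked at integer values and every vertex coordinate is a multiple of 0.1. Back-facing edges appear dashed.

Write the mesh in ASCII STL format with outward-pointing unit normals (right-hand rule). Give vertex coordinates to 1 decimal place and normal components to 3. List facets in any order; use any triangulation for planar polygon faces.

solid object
 facet normal 0.149 0.051 -0.988
  outer loop
   vertex 1.6 0.6 0.7
   vertex 4.0 3.3 1.2
   vertex 3.8 0.0 1.0
  endloop
 endfacet
 facet normal -0.649 -0.713 0.264
  outer loop
   vertex 2.5 1.0 4.0
   vertex 1.1 2.2 3.8
   vertex 1.6 0.6 0.7
  endloop
 endfacet
 facet normal -0.282 -0.940 0.191
  outer loop
   vertex 2.5 1.0 4.0
   vertex 1.6 0.6 0.7
   vertex 3.8 0.0 1.0
  endloop
 endfacet
 facet normal -0.979 0.066 -0.192
  outer loop
   vertex 1.3 3.7 3.3
   vertex 1.6 0.6 0.7
   vertex 1.1 2.2 3.8
  endloop
 endfacet
 facet normal -0.464 0.542 -0.700
  outer loop
   vertex 1.3 3.7 3.3
   vertex 4.0 3.3 1.2
   vertex 1.6 0.6 0.7
  endloop
 endfacet
 facet normal 0.121 0.299 0.946
  outer loop
   vertex 1.3 3.7 3.3
   vertex 1.1 2.2 3.8
   vertex 2.5 1.0 4.0
  endloop
 endfacet
 facet normal 0.931 -0.078 0.357
  outer loop
   vertex 3.1 1.7 3.2
   vertex 3.8 0.0 1.0
   vertex 4.0 3.3 1.2
  endloop
 endfacet
 facet normal 0.864 -0.226 0.450
  outer loop
   vertex 3.1 1.7 3.2
   vertex 2.5 1.0 4.0
   vertex 3.8 0.0 1.0
  endloop
 endfacet
 facet normal 0.271 0.353 0.895
  outer loop
   vertex 2.2 2.5 3.5
   vertex 1.3 3.7 3.3
   vertex 2.5 1.0 4.0
  endloop
 endfacet
 facet normal 0.567 0.360 0.741
  outer loop
   vertex 2.2 2.5 3.5
   vertex 2.5 1.0 4.0
   vertex 3.1 1.7 3.2
  endloop
 endfacet
 facet normal 0.630 0.443 0.638
  outer loop
   vertex 2.6 2.7 3.0
   vertex 3.1 1.7 3.2
   vertex 4.0 3.3 1.2
  endloop
 endfacet
 facet normal 0.609 0.437 0.662
  outer loop
   vertex 2.6 2.7 3.0
   vertex 2.2 2.5 3.5
   vertex 3.1 1.7 3.2
  endloop
 endfacet
 facet normal 0.563 0.546 0.620
  outer loop
   vertex 2.6 2.7 3.0
   vertex 4.0 3.3 1.2
   vertex 1.3 3.7 3.3
  endloop
 endfacet
 facet normal 0.552 0.522 0.650
  outer loop
   vertex 2.6 2.7 3.0
   vertex 1.3 3.7 3.3
   vertex 2.2 2.5 3.5
  endloop
 endfacet
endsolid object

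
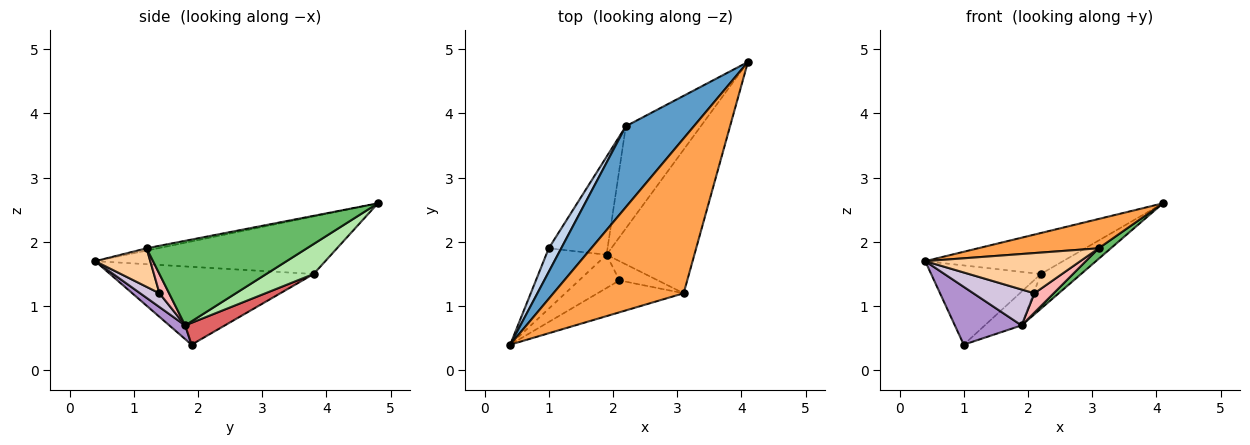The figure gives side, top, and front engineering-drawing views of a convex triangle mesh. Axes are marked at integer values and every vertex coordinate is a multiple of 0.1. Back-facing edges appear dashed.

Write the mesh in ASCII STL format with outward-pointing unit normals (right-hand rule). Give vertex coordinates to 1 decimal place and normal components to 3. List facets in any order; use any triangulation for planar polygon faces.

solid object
 facet normal -0.602 0.361 0.712
  outer loop
   vertex 2.2 3.8 1.5
   vertex 0.4 0.4 1.7
   vertex 4.1 4.8 2.6
  endloop
 endfacet
 facet normal -0.872 0.470 0.140
  outer loop
   vertex 2.2 3.8 1.5
   vertex 1.0 1.9 0.4
   vertex 0.4 0.4 1.7
  endloop
 endfacet
 facet normal -0.018 -0.186 0.982
  outer loop
   vertex 3.1 1.2 1.9
   vertex 4.1 4.8 2.6
   vertex 0.4 0.4 1.7
  endloop
 endfacet
 facet normal 0.268 -0.755 -0.599
  outer loop
   vertex 2.1 1.4 1.2
   vertex 3.1 1.2 1.9
   vertex 0.4 0.4 1.7
  endloop
 endfacet
 facet normal 0.693 -0.053 -0.719
  outer loop
   vertex 1.9 1.8 0.7
   vertex 4.1 4.8 2.6
   vertex 3.1 1.2 1.9
  endloop
 endfacet
 facet normal 0.354 0.301 -0.885
  outer loop
   vertex 1.9 1.8 0.7
   vertex 2.2 3.8 1.5
   vertex 4.1 4.8 2.6
  endloop
 endfacet
 facet normal 0.331 0.307 -0.892
  outer loop
   vertex 1.9 1.8 0.7
   vertex 1.0 1.9 0.4
   vertex 2.2 3.8 1.5
  endloop
 endfacet
 facet normal 0.333 -0.667 -0.667
  outer loop
   vertex 1.9 1.8 0.7
   vertex 3.1 1.2 1.9
   vertex 2.1 1.4 1.2
  endloop
 endfacet
 facet normal 0.162 -0.682 -0.713
  outer loop
   vertex 1.9 1.8 0.7
   vertex 0.4 0.4 1.7
   vertex 1.0 1.9 0.4
  endloop
 endfacet
 facet normal 0.226 -0.715 -0.662
  outer loop
   vertex 1.9 1.8 0.7
   vertex 2.1 1.4 1.2
   vertex 0.4 0.4 1.7
  endloop
 endfacet
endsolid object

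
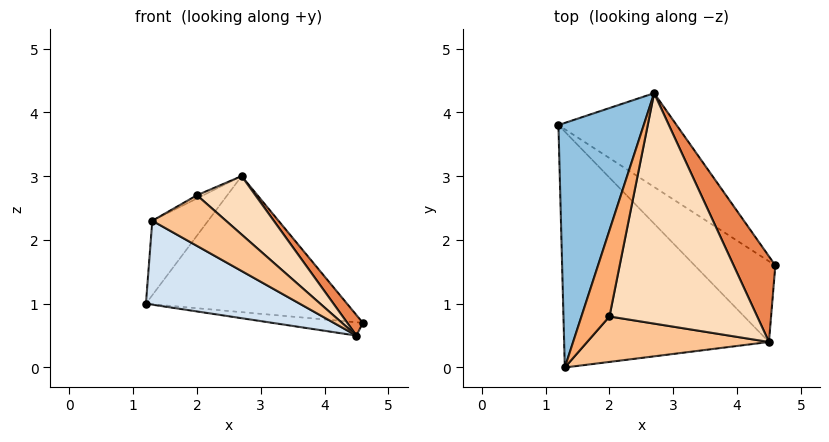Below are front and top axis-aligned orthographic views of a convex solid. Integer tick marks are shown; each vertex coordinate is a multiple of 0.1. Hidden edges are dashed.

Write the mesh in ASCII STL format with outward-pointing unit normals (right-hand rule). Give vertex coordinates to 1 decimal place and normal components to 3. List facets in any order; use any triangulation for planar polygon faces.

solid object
 facet normal 0.435 0.741 -0.511
  outer loop
   vertex 2.7 4.3 3.0
   vertex 4.6 1.6 0.7
   vertex 1.2 3.8 1.0
  endloop
 endfacet
 facet normal -0.808 0.171 0.563
  outer loop
   vertex 2.7 4.3 3.0
   vertex 1.2 3.8 1.0
   vertex 1.3 0.0 2.3
  endloop
 endfacet
 facet normal 0.018 0.163 -0.986
  outer loop
   vertex 4.5 0.4 0.5
   vertex 1.2 3.8 1.0
   vertex 4.6 1.6 0.7
  endloop
 endfacet
 facet normal -0.439 -0.301 -0.847
  outer loop
   vertex 4.5 0.4 0.5
   vertex 1.3 0.0 2.3
   vertex 1.2 3.8 1.0
  endloop
 endfacet
 facet normal 0.646 -0.178 0.742
  outer loop
   vertex 4.5 0.4 0.5
   vertex 4.6 1.6 0.7
   vertex 2.7 4.3 3.0
  endloop
 endfacet
 facet normal -0.523 0.032 0.852
  outer loop
   vertex 2.0 0.8 2.7
   vertex 2.7 4.3 3.0
   vertex 1.3 0.0 2.3
  endloop
 endfacet
 facet normal 0.424 -0.674 0.605
  outer loop
   vertex 2.0 0.8 2.7
   vertex 1.3 0.0 2.3
   vertex 4.5 0.4 0.5
  endloop
 endfacet
 facet normal 0.631 -0.191 0.752
  outer loop
   vertex 2.0 0.8 2.7
   vertex 4.5 0.4 0.5
   vertex 2.7 4.3 3.0
  endloop
 endfacet
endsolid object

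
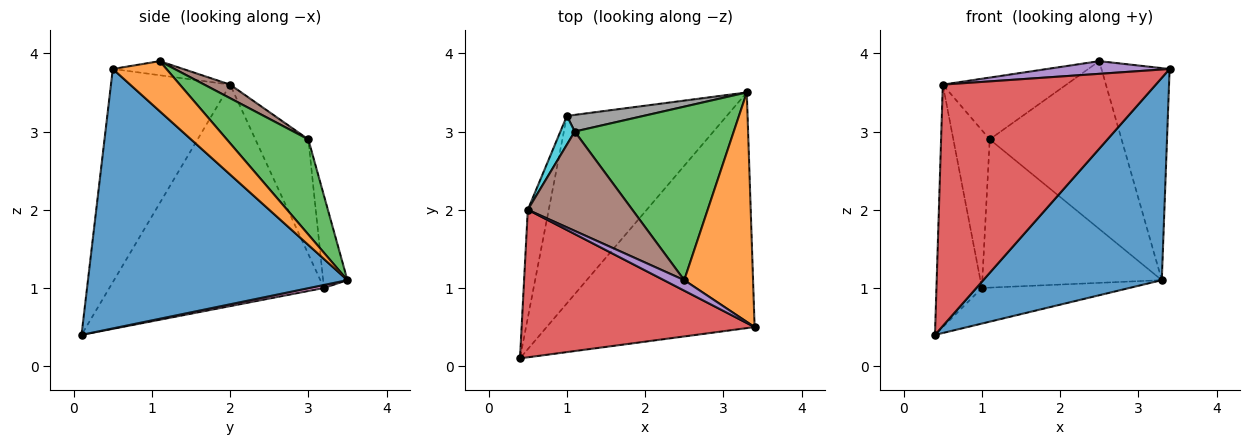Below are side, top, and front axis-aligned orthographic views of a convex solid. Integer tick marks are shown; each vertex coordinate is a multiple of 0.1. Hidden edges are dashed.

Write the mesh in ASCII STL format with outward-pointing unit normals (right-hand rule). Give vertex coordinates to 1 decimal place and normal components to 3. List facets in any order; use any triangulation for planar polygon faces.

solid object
 facet normal 0.688 -0.473 -0.551
  outer loop
   vertex 3.3 3.5 1.1
   vertex 3.4 0.5 3.8
   vertex 0.4 0.1 0.4
  endloop
 endfacet
 facet normal 0.471 0.599 0.648
  outer loop
   vertex 2.5 1.1 3.9
   vertex 3.4 0.5 3.8
   vertex 3.3 3.5 1.1
  endloop
 endfacet
 facet normal 0.395 0.639 0.660
  outer loop
   vertex 1.1 3.0 2.9
   vertex 2.5 1.1 3.9
   vertex 3.3 3.5 1.1
  endloop
 endfacet
 facet normal -0.431 -0.770 0.471
  outer loop
   vertex 0.5 2.0 3.6
   vertex 0.4 0.1 0.4
   vertex 3.4 0.5 3.8
  endloop
 endfacet
 facet normal -0.404 -0.704 0.584
  outer loop
   vertex 0.5 2.0 3.6
   vertex 3.4 0.5 3.8
   vertex 2.5 1.1 3.9
  endloop
 endfacet
 facet normal 0.110 0.525 0.844
  outer loop
   vertex 0.5 2.0 3.6
   vertex 2.5 1.1 3.9
   vertex 1.1 3.0 2.9
  endloop
 endfacet
 facet normal 0.018 0.187 -0.982
  outer loop
   vertex 1.0 3.2 1.0
   vertex 3.3 3.5 1.1
   vertex 0.4 0.1 0.4
  endloop
 endfacet
 facet normal -0.133 0.985 0.111
  outer loop
   vertex 1.0 3.2 1.0
   vertex 1.1 3.0 2.9
   vertex 3.3 3.5 1.1
  endloop
 endfacet
 facet normal -0.974 0.206 -0.092
  outer loop
   vertex 1.0 3.2 1.0
   vertex 0.4 0.1 0.4
   vertex 0.5 2.0 3.6
  endloop
 endfacet
 facet normal -0.820 0.564 0.102
  outer loop
   vertex 1.0 3.2 1.0
   vertex 0.5 2.0 3.6
   vertex 1.1 3.0 2.9
  endloop
 endfacet
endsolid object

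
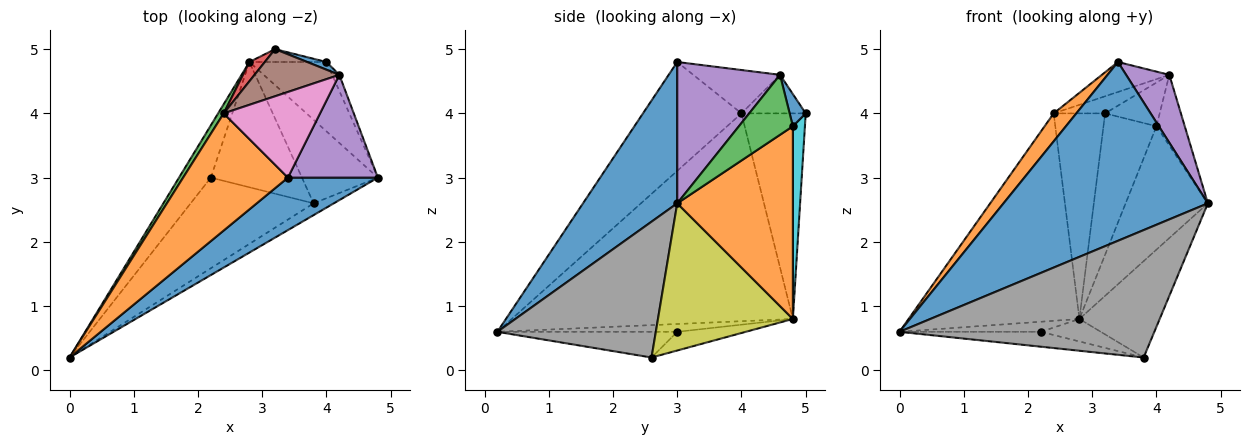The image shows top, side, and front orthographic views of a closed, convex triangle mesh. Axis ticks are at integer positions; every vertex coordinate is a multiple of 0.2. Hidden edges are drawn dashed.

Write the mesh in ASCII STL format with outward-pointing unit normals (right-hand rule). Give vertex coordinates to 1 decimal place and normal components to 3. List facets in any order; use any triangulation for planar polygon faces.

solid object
 facet normal 0.405 -0.878 0.257
  outer loop
   vertex 3.4 3.0 4.8
   vertex 0.0 0.2 0.6
   vertex 4.8 3.0 2.6
  endloop
 endfacet
 facet normal -0.711 -0.163 0.684
  outer loop
   vertex 2.4 4.0 4.0
   vertex 0.0 0.2 0.6
   vertex 3.4 3.0 4.8
  endloop
 endfacet
 facet normal -0.854 0.519 0.023
  outer loop
   vertex 2.4 4.0 4.0
   vertex 2.8 4.8 0.8
   vertex 0.0 0.2 0.6
  endloop
 endfacet
 facet normal -0.780 0.624 0.058
  outer loop
   vertex 2.4 4.0 4.0
   vertex 3.2 5.0 4.0
   vertex 2.8 4.8 0.8
  endloop
 endfacet
 facet normal 0.795 -0.334 0.506
  outer loop
   vertex 4.2 4.6 4.6
   vertex 3.4 3.0 4.8
   vertex 4.8 3.0 2.6
  endloop
 endfacet
 facet normal -0.393 0.314 0.864
  outer loop
   vertex 4.2 4.6 4.6
   vertex 3.2 5.0 4.0
   vertex 2.4 4.0 4.0
  endloop
 endfacet
 facet normal -0.391 0.304 0.869
  outer loop
   vertex 4.2 4.6 4.6
   vertex 2.4 4.0 4.0
   vertex 3.4 3.0 4.8
  endloop
 endfacet
 facet normal 0.526 -0.847 -0.078
  outer loop
   vertex 3.8 2.6 0.2
   vertex 4.8 3.0 2.6
   vertex 0.0 0.2 0.6
  endloop
 endfacet
 facet normal 0.786 0.468 -0.405
  outer loop
   vertex 3.8 2.6 0.2
   vertex 2.8 4.8 0.8
   vertex 4.8 3.0 2.6
  endloop
 endfacet
 facet normal 0.221 0.971 -0.088
  outer loop
   vertex 4.0 4.8 3.8
   vertex 2.8 4.8 0.8
   vertex 3.2 5.0 4.0
  endloop
 endfacet
 facet normal 0.278 0.946 0.167
  outer loop
   vertex 4.0 4.8 3.8
   vertex 3.2 5.0 4.0
   vertex 4.2 4.6 4.6
  endloop
 endfacet
 facet normal 0.775 0.551 -0.310
  outer loop
   vertex 4.0 4.8 3.8
   vertex 4.8 3.0 2.6
   vertex 2.8 4.8 0.8
  endloop
 endfacet
 facet normal 0.881 0.461 -0.105
  outer loop
   vertex 4.0 4.8 3.8
   vertex 4.2 4.6 4.6
   vertex 4.8 3.0 2.6
  endloop
 endfacet
 facet normal -0.234 0.184 -0.955
  outer loop
   vertex 2.2 3.0 0.6
   vertex 0.0 0.2 0.6
   vertex 2.8 4.8 0.8
  endloop
 endfacet
 facet normal -0.202 0.159 -0.966
  outer loop
   vertex 2.2 3.0 0.6
   vertex 3.8 2.6 0.2
   vertex 0.0 0.2 0.6
  endloop
 endfacet
 facet normal -0.198 0.173 -0.965
  outer loop
   vertex 2.2 3.0 0.6
   vertex 2.8 4.8 0.8
   vertex 3.8 2.6 0.2
  endloop
 endfacet
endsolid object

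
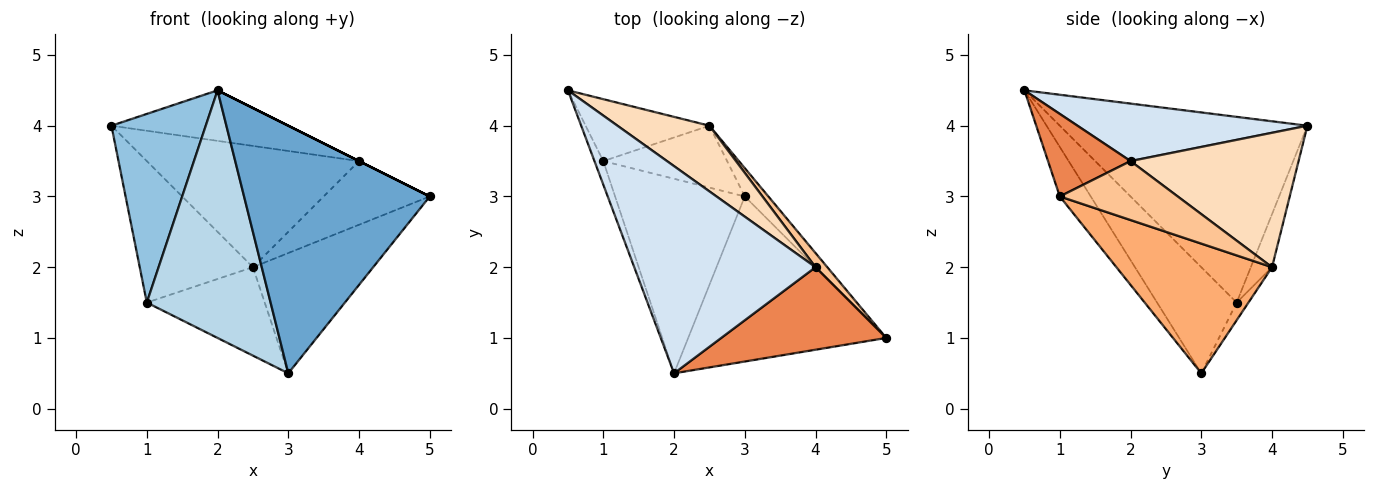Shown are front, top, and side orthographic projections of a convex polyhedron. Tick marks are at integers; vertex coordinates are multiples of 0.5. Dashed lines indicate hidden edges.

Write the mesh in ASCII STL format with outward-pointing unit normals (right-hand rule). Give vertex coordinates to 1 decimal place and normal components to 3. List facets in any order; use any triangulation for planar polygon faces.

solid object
 facet normal -0.137 -0.824 -0.549
  outer loop
   vertex 3.0 3.0 0.5
   vertex 5.0 1.0 3.0
   vertex 2.0 0.5 4.5
  endloop
 endfacet
 facet normal -0.934 -0.356 -0.044
  outer loop
   vertex 1.0 3.5 1.5
   vertex 2.0 0.5 4.5
   vertex 0.5 4.5 4.0
  endloop
 endfacet
 facet normal -0.451 -0.702 -0.551
  outer loop
   vertex 1.0 3.5 1.5
   vertex 3.0 3.0 0.5
   vertex 2.0 0.5 4.5
  endloop
 endfacet
 facet normal 0.294 0.226 0.928
  outer loop
   vertex 4.0 2.0 3.5
   vertex 0.5 4.5 4.0
   vertex 2.0 0.5 4.5
  endloop
 endfacet
 facet normal 0.447 0.000 0.894
  outer loop
   vertex 4.0 2.0 3.5
   vertex 2.0 0.5 4.5
   vertex 5.0 1.0 3.0
  endloop
 endfacet
 facet normal 0.783 0.605 -0.142
  outer loop
   vertex 2.5 4.0 2.0
   vertex 5.0 1.0 3.0
   vertex 3.0 3.0 0.5
  endloop
 endfacet
 facet normal 0.735 0.662 0.147
  outer loop
   vertex 2.5 4.0 2.0
   vertex 4.0 2.0 3.5
   vertex 5.0 1.0 3.0
  endloop
 endfacet
 facet normal 0.571 0.722 0.391
  outer loop
   vertex 2.5 4.0 2.0
   vertex 0.5 4.5 4.0
   vertex 4.0 2.0 3.5
  endloop
 endfacet
 facet normal -0.169 0.903 -0.395
  outer loop
   vertex 2.5 4.0 2.0
   vertex 1.0 3.5 1.5
   vertex 0.5 4.5 4.0
  endloop
 endfacet
 facet normal -0.082 0.816 -0.572
  outer loop
   vertex 2.5 4.0 2.0
   vertex 3.0 3.0 0.5
   vertex 1.0 3.5 1.5
  endloop
 endfacet
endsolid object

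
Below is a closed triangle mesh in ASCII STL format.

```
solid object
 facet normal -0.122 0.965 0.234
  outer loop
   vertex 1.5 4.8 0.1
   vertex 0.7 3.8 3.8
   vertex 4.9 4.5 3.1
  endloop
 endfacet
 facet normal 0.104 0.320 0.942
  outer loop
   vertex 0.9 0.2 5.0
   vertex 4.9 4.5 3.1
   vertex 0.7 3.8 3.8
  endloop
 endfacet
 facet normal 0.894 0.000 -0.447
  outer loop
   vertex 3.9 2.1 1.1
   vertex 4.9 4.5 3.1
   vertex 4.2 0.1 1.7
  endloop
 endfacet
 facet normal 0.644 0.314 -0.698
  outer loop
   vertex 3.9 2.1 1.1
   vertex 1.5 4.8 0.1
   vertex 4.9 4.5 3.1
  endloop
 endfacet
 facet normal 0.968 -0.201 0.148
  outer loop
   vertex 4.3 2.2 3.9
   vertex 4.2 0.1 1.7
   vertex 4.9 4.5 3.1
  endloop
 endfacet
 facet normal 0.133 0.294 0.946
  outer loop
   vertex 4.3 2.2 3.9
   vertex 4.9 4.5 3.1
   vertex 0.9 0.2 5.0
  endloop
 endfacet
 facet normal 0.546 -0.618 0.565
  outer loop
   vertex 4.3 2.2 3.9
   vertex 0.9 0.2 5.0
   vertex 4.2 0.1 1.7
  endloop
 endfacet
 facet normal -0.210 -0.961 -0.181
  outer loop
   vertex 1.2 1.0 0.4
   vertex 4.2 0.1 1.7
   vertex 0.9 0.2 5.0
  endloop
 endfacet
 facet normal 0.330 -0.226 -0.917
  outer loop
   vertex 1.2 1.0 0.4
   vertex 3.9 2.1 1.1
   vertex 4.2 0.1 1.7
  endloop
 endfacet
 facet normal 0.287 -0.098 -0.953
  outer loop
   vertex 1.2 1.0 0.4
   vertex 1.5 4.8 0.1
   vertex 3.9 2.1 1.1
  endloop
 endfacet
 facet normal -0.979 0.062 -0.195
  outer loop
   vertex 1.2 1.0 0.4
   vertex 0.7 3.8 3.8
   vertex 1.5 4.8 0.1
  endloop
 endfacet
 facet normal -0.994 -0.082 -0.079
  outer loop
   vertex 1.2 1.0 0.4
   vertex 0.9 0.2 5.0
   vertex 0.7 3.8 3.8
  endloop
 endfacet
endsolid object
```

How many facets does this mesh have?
12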